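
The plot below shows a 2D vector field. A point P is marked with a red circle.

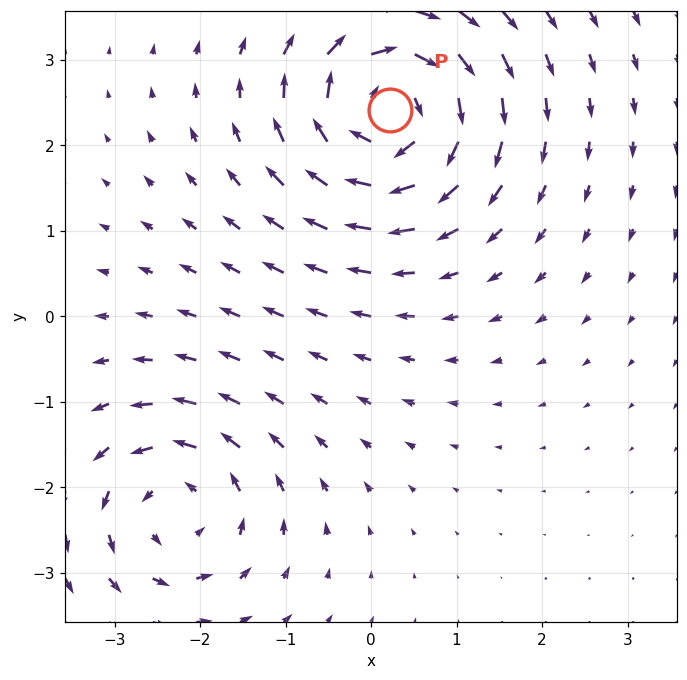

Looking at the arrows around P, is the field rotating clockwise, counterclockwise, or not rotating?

Near P at (0.2, 2.4) the arrows circulate clockwise. The curl (z-component) there is about -6; negative curl means clockwise rotation.

clockwise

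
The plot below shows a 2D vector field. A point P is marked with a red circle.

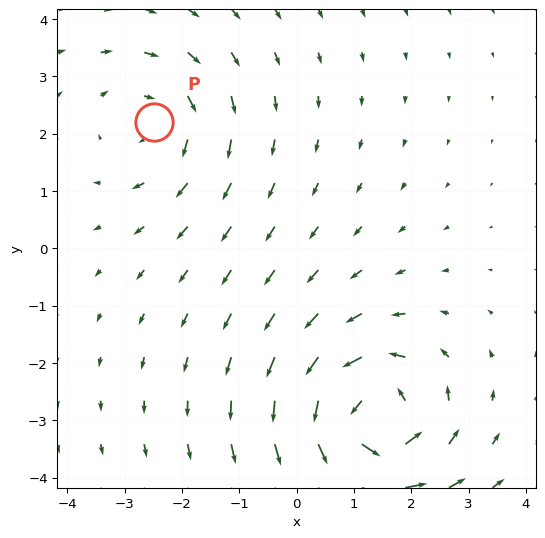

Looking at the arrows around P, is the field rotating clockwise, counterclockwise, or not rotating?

clockwise

Near P at (-2.5, 2.2) the arrows circulate clockwise. The curl (z-component) there is about -3; negative curl means clockwise rotation.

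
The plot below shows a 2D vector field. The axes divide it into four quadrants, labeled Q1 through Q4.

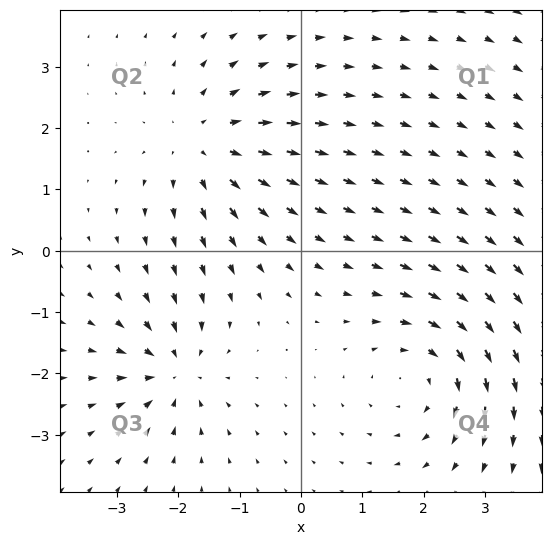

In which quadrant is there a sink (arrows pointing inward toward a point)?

The sink sits at approximately (-2.1, -2.0), which lies in quadrant Q3. The divergence there is about -5, negative as expected for a sink.

Q3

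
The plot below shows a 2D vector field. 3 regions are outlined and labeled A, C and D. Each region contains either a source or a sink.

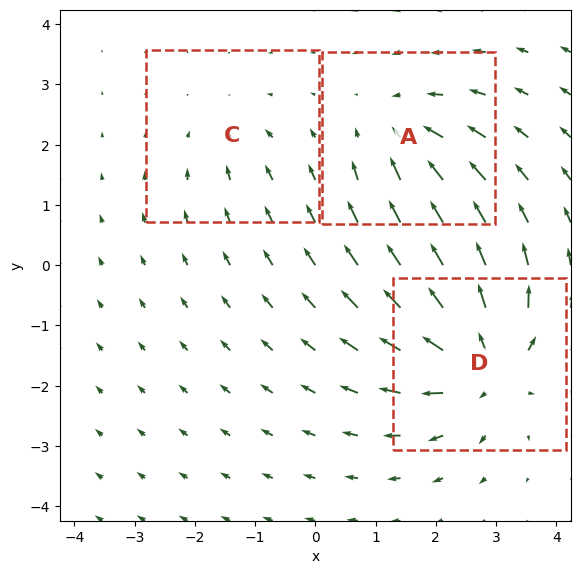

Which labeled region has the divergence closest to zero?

Divergence at each region's feature centre — A: about -4, C: about -2, D: about +6. Region C is closest to zero.

C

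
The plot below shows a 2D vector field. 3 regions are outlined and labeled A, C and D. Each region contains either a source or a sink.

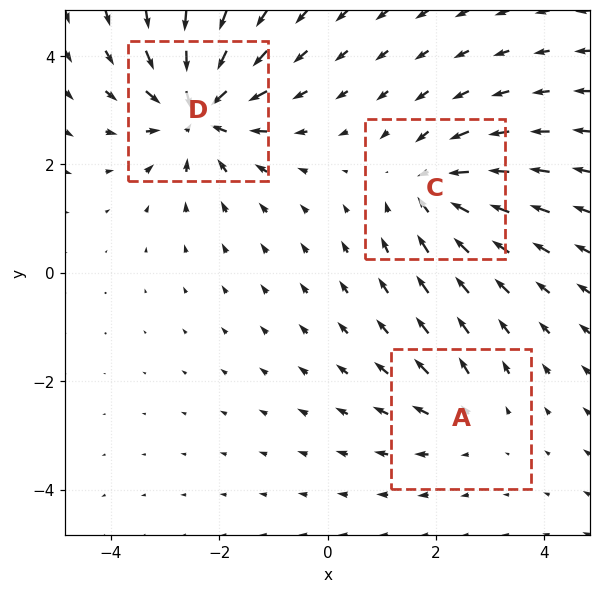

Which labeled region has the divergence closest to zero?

A

Divergence at each region's feature centre — A: about +2, C: about -4, D: about -6. Region A is closest to zero.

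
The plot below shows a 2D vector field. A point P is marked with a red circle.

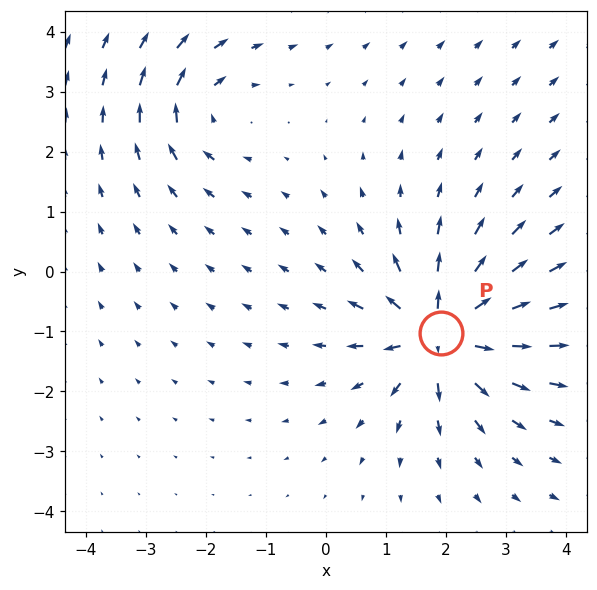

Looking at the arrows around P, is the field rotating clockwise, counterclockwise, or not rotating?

not rotating

Near P at (1.9, -1.0) the arrows show no circulation. The curl there is ≈0.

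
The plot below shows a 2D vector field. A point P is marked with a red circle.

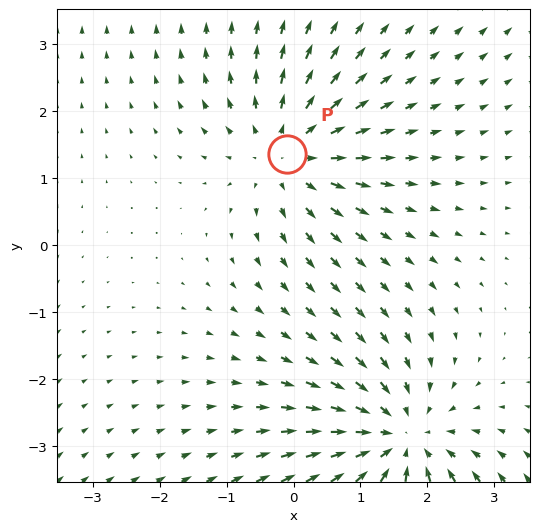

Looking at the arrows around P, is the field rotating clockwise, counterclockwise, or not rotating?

not rotating

Near P at (-0.1, 1.4) the arrows show no circulation. The curl there is ≈0.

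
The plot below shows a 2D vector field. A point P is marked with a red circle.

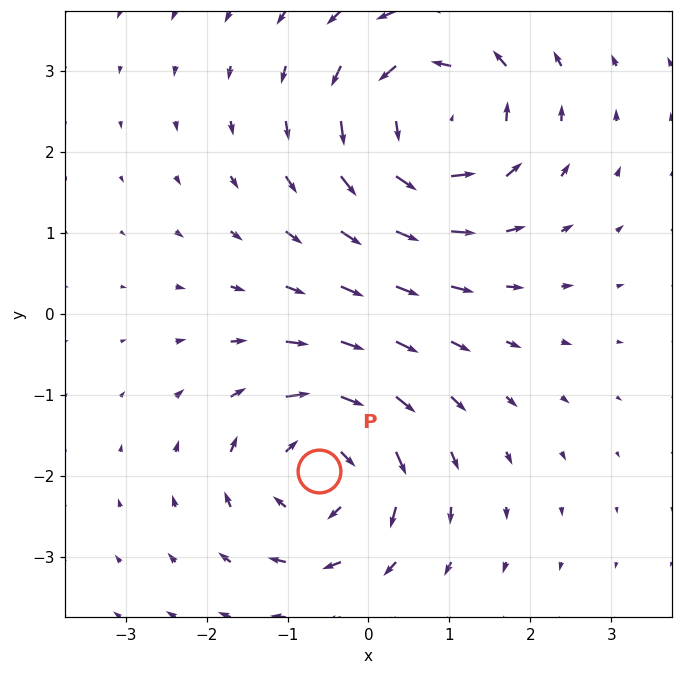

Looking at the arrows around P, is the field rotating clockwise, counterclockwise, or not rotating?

Near P at (-0.6, -1.9) the arrows circulate clockwise. The curl (z-component) there is about -4; negative curl means clockwise rotation.

clockwise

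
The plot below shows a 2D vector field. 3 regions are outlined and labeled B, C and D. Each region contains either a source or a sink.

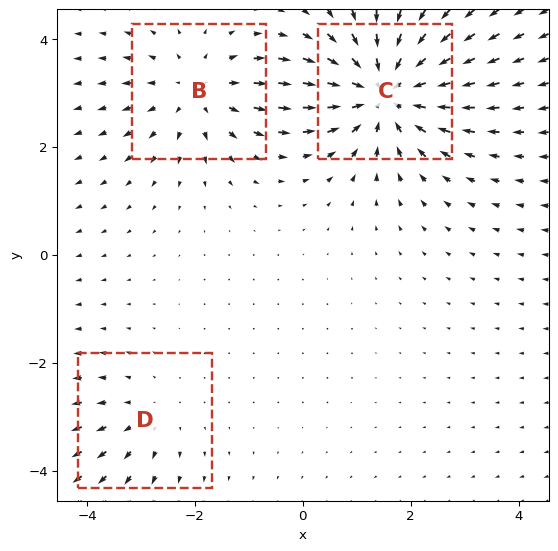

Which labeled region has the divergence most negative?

C

Divergence at each region's feature centre — B: about +3, C: about -5, D: about +2. Region C is most negative.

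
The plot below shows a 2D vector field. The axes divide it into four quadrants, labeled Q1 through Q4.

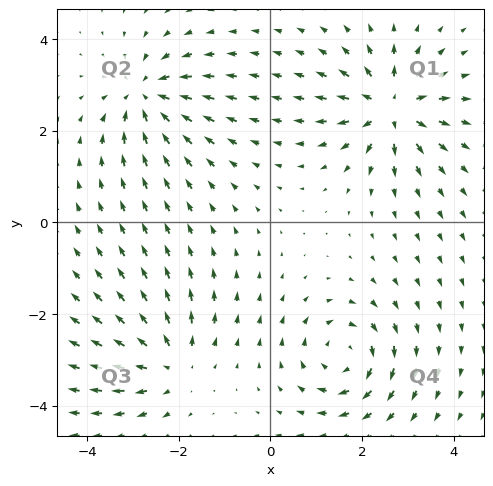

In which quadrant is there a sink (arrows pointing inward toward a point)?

The sink sits at approximately (-2.7, 2.8), which lies in quadrant Q2. The divergence there is about -5, negative as expected for a sink.

Q2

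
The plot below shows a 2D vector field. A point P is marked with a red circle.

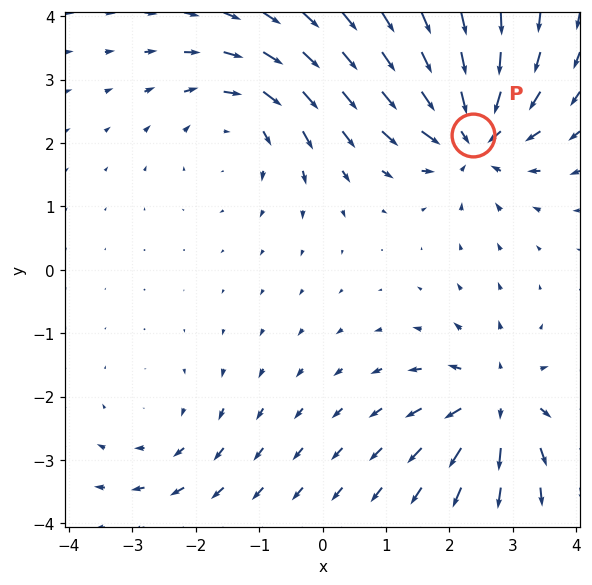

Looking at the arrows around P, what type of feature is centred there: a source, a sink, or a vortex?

sink

At P (2.4, 2.1) the arrows converge inward. Divergence about -7, curl ≈0 — negative divergence with near-zero curl is a sink.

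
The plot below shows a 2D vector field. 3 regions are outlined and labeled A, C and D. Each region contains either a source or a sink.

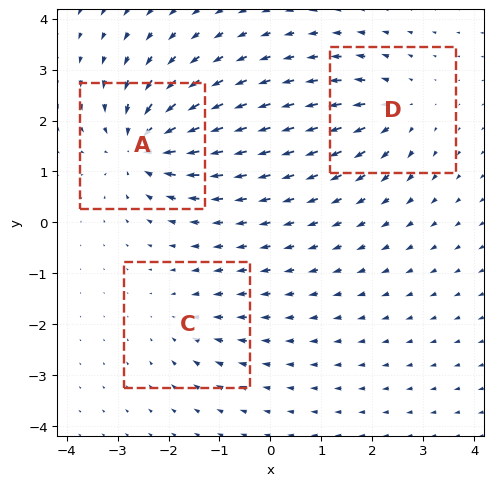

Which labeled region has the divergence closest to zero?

Divergence at each region's feature centre — A: about -6, C: about -2, D: about +4. Region C is closest to zero.

C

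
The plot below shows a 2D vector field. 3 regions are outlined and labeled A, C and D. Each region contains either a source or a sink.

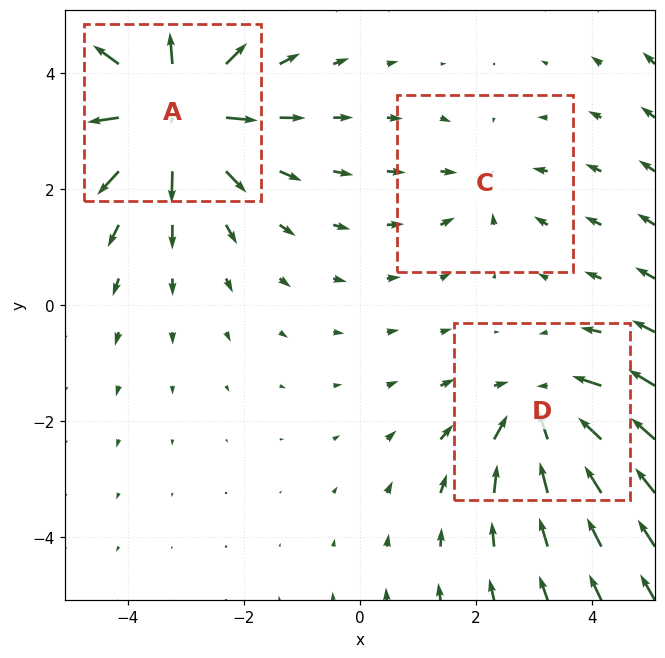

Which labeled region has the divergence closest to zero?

Divergence at each region's feature centre — A: about +5, C: about -2, D: about -3. Region C is closest to zero.

C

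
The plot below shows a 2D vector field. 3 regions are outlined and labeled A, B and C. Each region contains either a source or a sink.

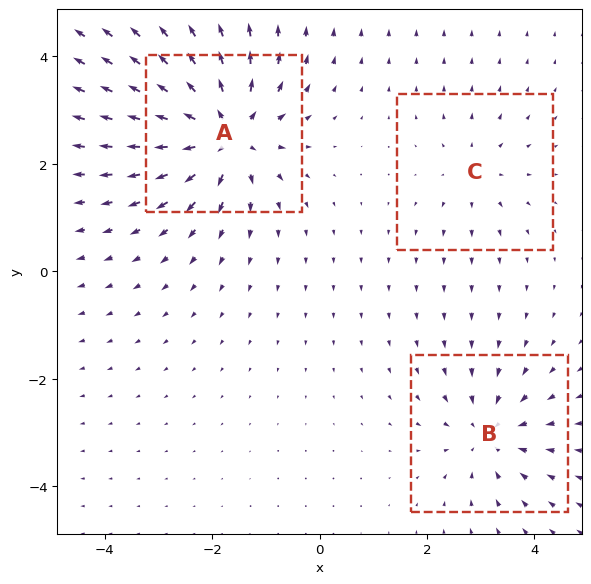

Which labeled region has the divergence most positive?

Divergence at each region's feature centre — A: about +6, B: about -3, C: about +2. Region A is most positive.

A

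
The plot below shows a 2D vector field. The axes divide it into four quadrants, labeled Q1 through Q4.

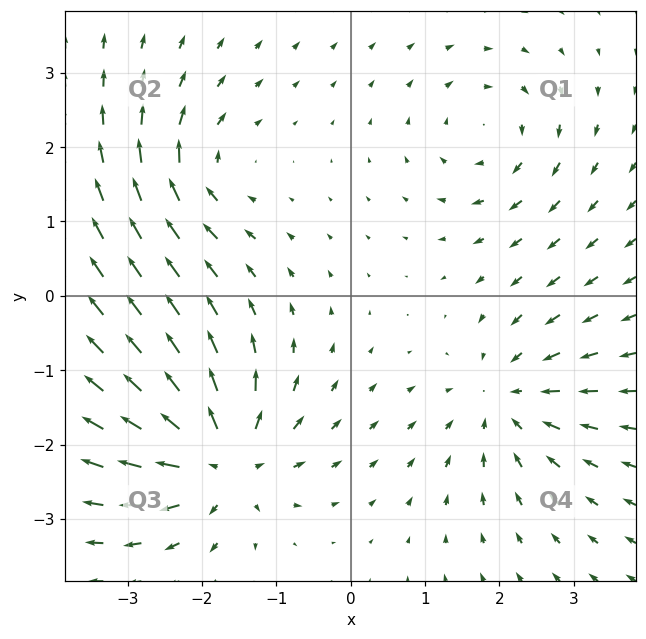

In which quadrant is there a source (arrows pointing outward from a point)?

Q3

The source sits at approximately (-1.7, -2.2), which lies in quadrant Q3. The divergence there is about +6, positive as expected for a source.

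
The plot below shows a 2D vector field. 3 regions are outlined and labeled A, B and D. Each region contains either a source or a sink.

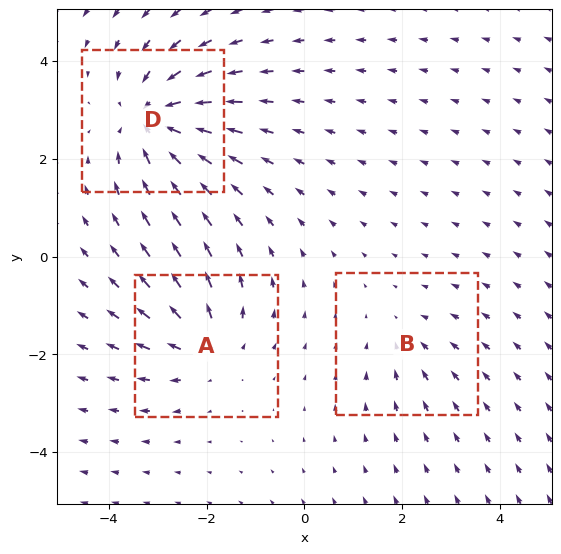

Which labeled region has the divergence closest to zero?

Divergence at each region's feature centre — A: about +3, B: about -2, D: about -5. Region B is closest to zero.

B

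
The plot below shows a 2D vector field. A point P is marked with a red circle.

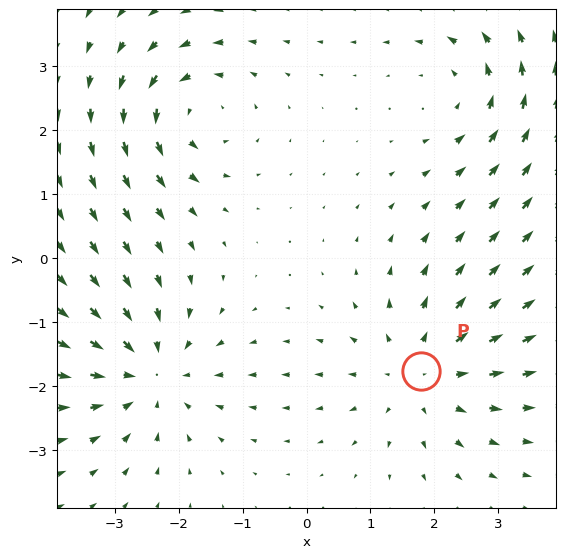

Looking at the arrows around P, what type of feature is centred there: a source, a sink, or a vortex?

At P (1.8, -1.8) the arrows spread outward. Divergence about +4, curl ≈0 — positive divergence with near-zero curl is a source.

source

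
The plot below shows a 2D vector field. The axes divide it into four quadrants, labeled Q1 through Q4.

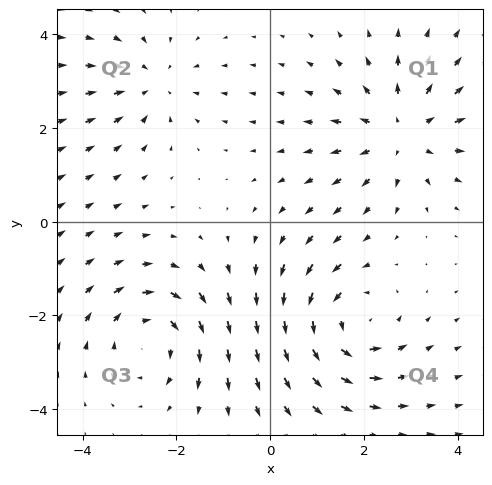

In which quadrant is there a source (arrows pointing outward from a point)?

Q1

The source sits at approximately (2.8, 1.9), which lies in quadrant Q1. The divergence there is about +4, positive as expected for a source.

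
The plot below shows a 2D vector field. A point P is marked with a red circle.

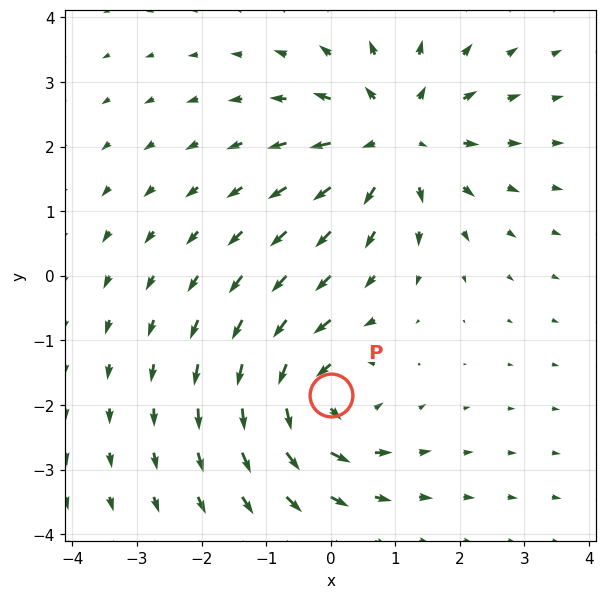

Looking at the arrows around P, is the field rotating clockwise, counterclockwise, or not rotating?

counterclockwise

Near P at (0.0, -1.8) the arrows circulate counterclockwise. The curl (z-component) there is about +6; positive curl means counterclockwise rotation.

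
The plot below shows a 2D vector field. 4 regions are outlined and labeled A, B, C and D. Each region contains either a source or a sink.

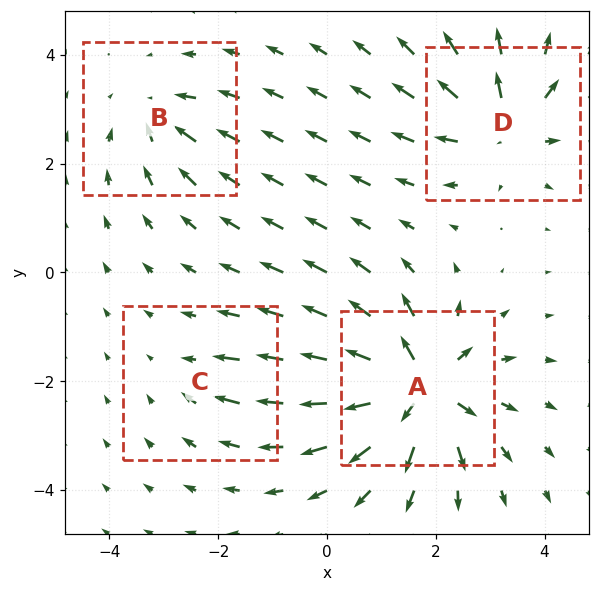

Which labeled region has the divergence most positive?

A

Divergence at each region's feature centre — A: about +10, B: about -4, C: about -3, D: about +6. Region A is most positive.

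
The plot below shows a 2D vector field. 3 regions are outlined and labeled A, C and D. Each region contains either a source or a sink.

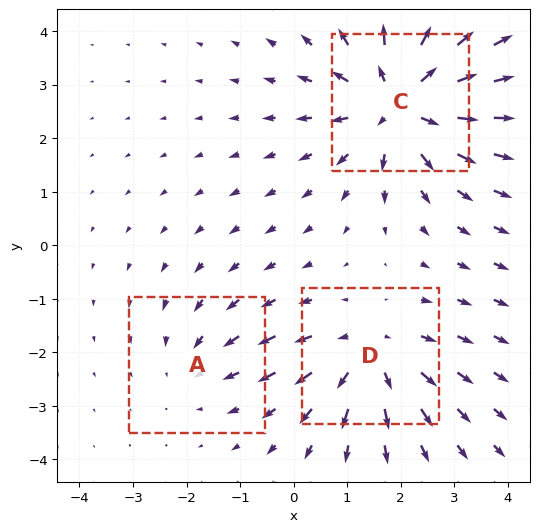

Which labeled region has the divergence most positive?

Divergence at each region's feature centre — A: about -2, C: about +5, D: about +3. Region C is most positive.

C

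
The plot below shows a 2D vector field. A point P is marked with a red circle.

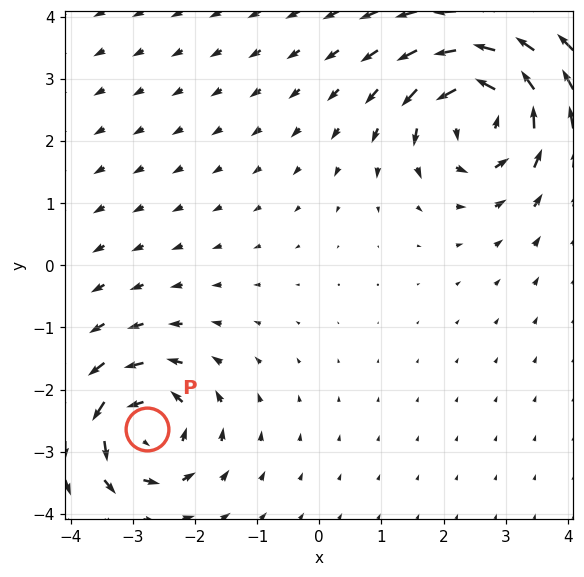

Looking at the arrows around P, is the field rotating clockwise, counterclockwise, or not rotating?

counterclockwise

Near P at (-2.8, -2.6) the arrows circulate counterclockwise. The curl (z-component) there is about +5; positive curl means counterclockwise rotation.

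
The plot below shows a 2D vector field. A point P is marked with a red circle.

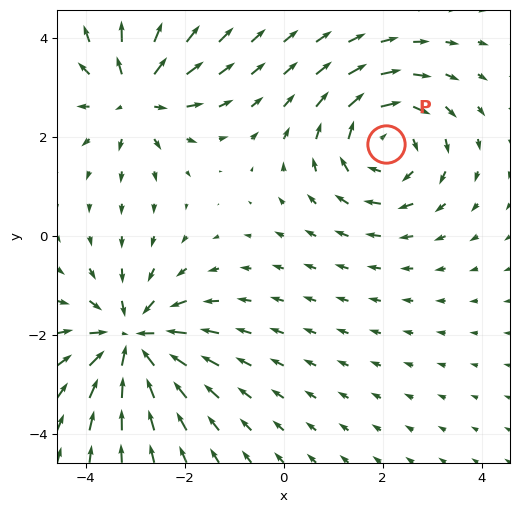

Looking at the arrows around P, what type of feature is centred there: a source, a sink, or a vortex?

At P (2.1, 1.9) the arrows circulate clockwise. Divergence ≈0, curl about -5 — near-zero divergence with nonzero curl is a vortex.

vortex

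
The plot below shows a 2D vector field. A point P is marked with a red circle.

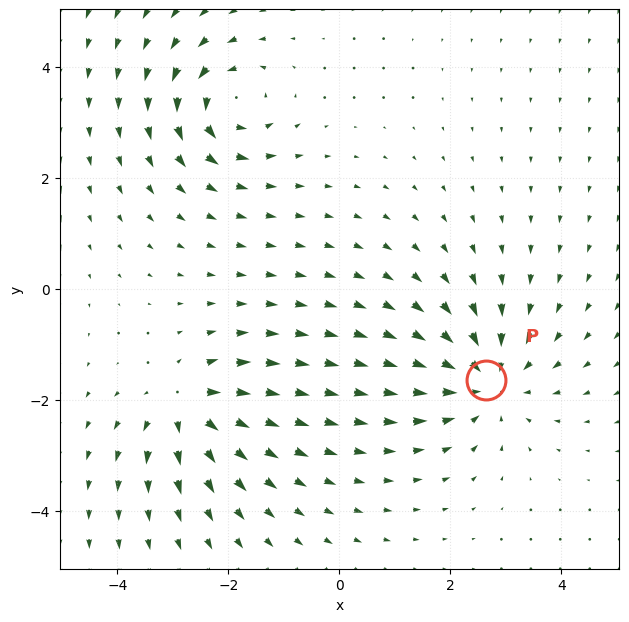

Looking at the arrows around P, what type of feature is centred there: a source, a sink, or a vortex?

At P (2.6, -1.6) the arrows converge inward. Divergence about -4, curl ≈0 — negative divergence with near-zero curl is a sink.

sink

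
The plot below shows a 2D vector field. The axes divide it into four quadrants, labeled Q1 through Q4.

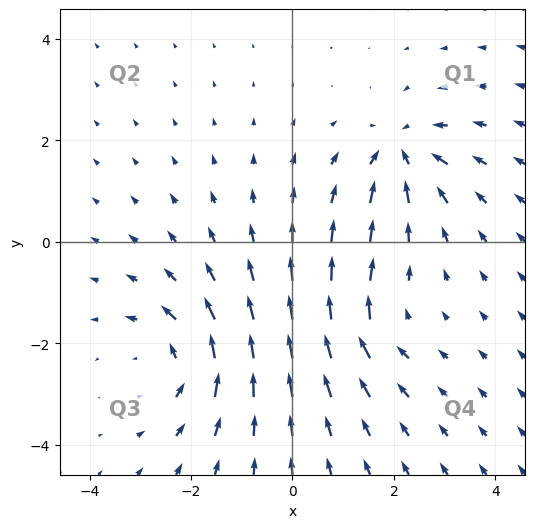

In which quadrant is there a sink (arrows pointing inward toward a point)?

The sink sits at approximately (2.1, 1.8), which lies in quadrant Q1. The divergence there is about -5, negative as expected for a sink.

Q1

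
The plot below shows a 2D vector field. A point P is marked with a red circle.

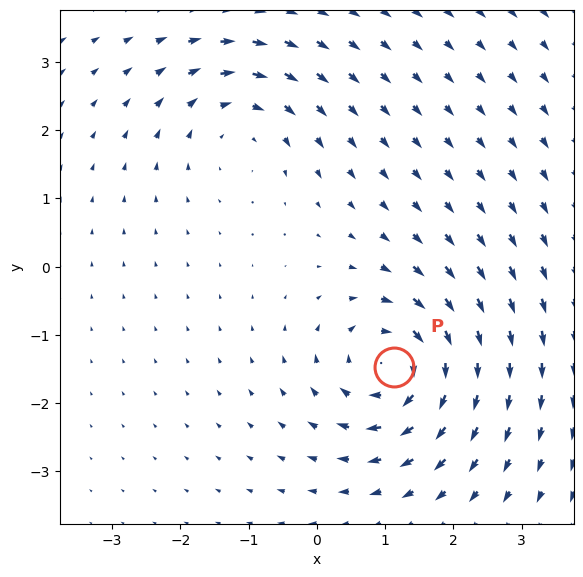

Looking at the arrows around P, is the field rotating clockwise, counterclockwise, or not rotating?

clockwise

Near P at (1.1, -1.5) the arrows circulate clockwise. The curl (z-component) there is about -7; negative curl means clockwise rotation.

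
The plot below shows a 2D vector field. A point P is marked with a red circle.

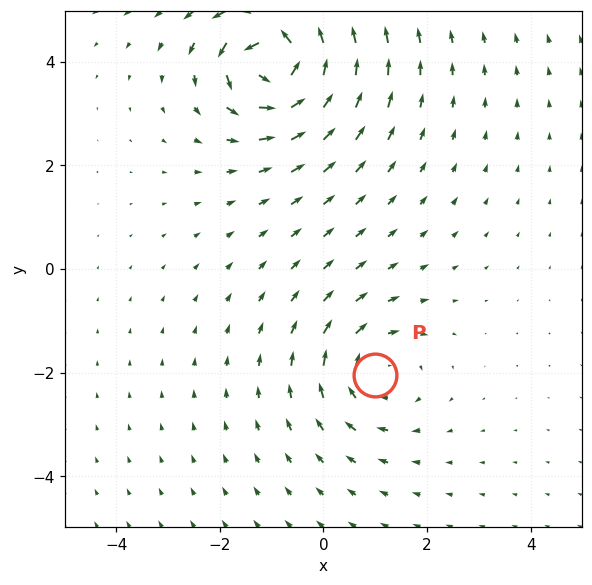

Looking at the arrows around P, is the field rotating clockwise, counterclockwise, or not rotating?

Near P at (1.0, -2.0) the arrows circulate clockwise. The curl (z-component) there is about -3; negative curl means clockwise rotation.

clockwise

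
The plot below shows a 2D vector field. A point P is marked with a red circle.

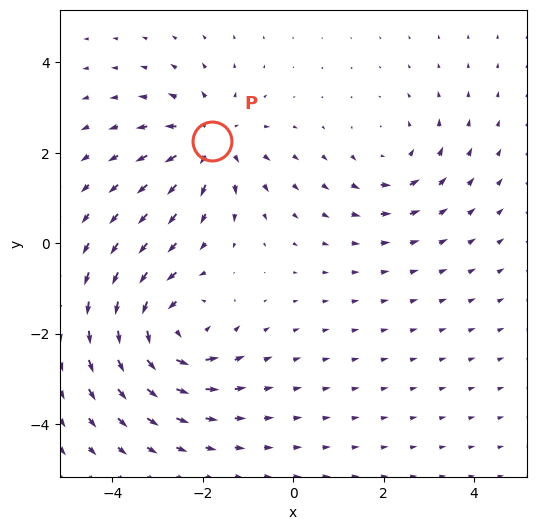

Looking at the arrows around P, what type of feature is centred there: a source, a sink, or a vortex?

At P (-1.8, 2.3) the arrows spread outward. Divergence about +4, curl ≈0 — positive divergence with near-zero curl is a source.

source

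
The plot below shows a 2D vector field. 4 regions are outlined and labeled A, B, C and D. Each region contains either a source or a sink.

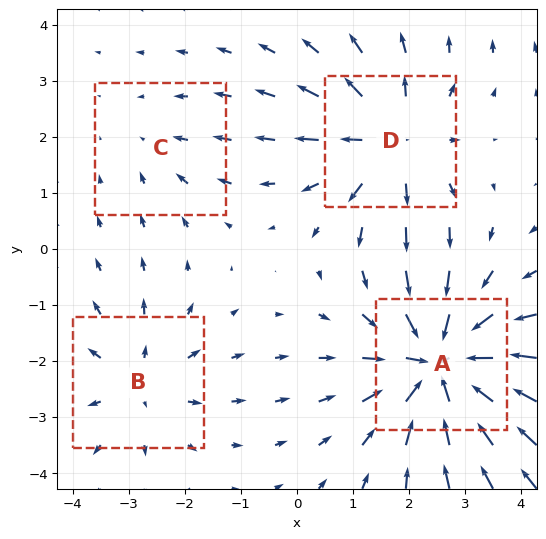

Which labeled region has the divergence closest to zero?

Divergence at each region's feature centre — A: about -7, B: about +3, C: about -2, D: about +5. Region C is closest to zero.

C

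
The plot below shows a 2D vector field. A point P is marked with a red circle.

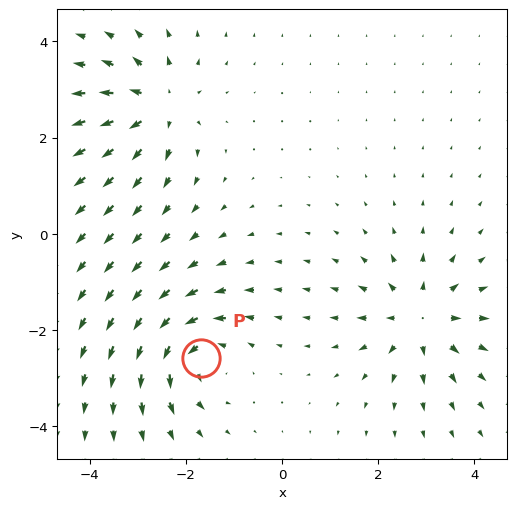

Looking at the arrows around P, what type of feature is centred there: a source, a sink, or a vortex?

vortex

At P (-1.7, -2.6) the arrows circulate counterclockwise. Divergence ≈0, curl about +6 — near-zero divergence with nonzero curl is a vortex.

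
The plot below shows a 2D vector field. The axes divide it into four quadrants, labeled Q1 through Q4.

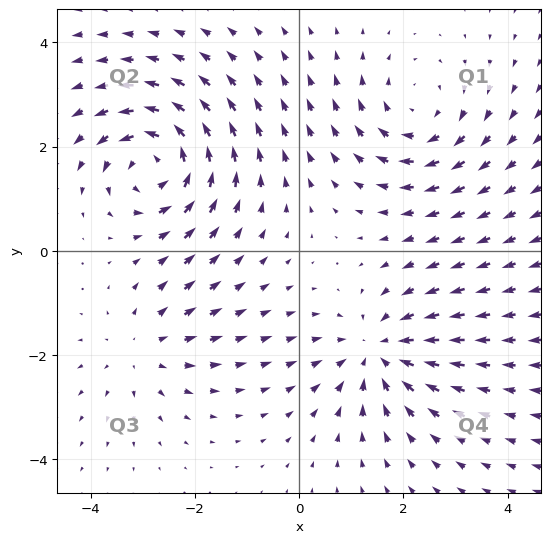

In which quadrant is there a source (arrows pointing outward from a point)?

Q3

The source sits at approximately (-3.0, -1.9), which lies in quadrant Q3. The divergence there is about +2, positive as expected for a source.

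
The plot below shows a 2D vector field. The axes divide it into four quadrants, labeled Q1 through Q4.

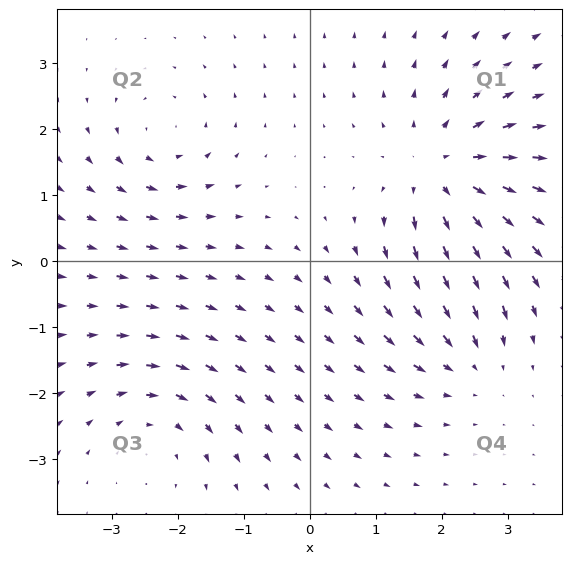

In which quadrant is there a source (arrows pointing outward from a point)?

The source sits at approximately (2.0, 1.3), which lies in quadrant Q1. The divergence there is about +4, positive as expected for a source.

Q1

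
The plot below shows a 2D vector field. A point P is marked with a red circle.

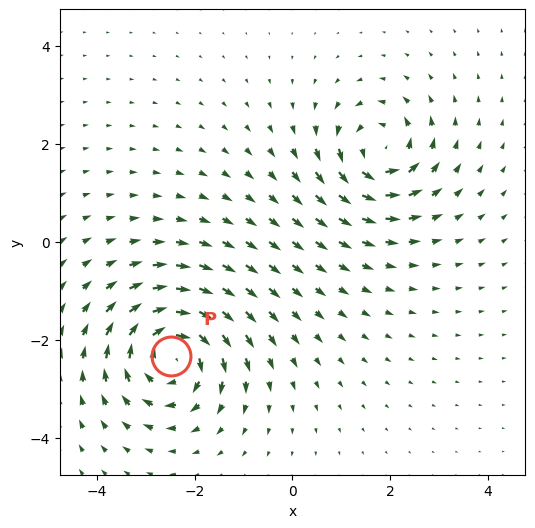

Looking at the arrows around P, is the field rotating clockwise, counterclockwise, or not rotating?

clockwise

Near P at (-2.5, -2.3) the arrows circulate clockwise. The curl (z-component) there is about -6; negative curl means clockwise rotation.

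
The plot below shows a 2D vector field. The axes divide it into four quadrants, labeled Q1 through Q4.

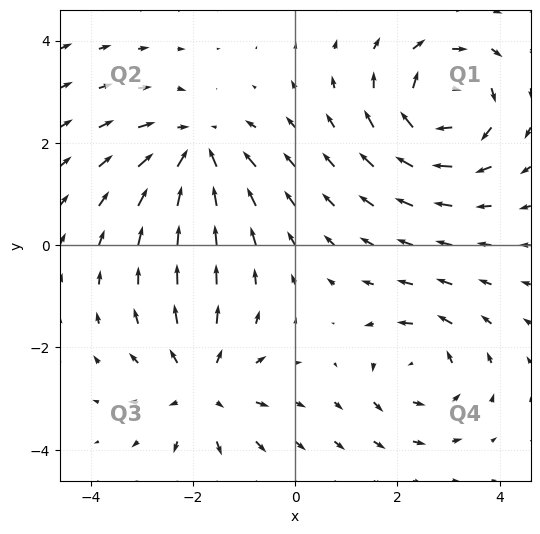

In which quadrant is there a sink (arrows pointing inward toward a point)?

Q2

The sink sits at approximately (-1.9, 1.9), which lies in quadrant Q2. The divergence there is about -5, negative as expected for a sink.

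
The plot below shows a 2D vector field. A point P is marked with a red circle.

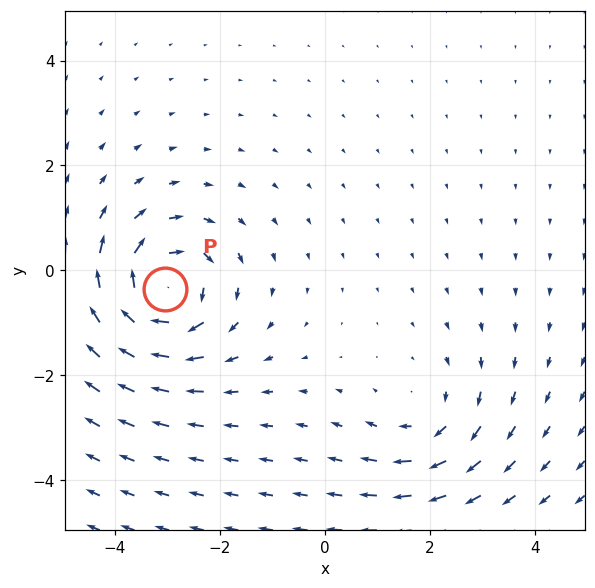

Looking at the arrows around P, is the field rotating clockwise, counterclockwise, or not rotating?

Near P at (-3.0, -0.4) the arrows circulate clockwise. The curl (z-component) there is about -6; negative curl means clockwise rotation.

clockwise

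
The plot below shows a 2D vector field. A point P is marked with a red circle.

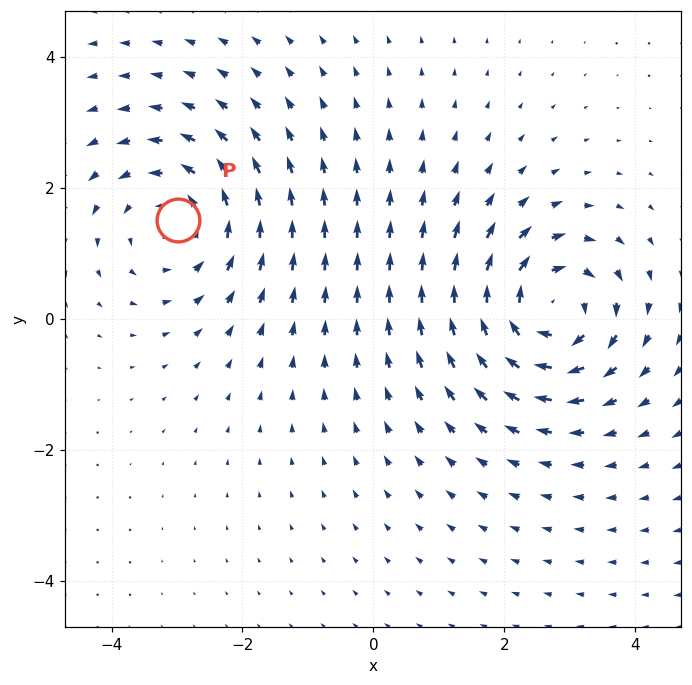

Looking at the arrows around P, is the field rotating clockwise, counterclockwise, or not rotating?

Near P at (-3.0, 1.5) the arrows circulate counterclockwise. The curl (z-component) there is about +3; positive curl means counterclockwise rotation.

counterclockwise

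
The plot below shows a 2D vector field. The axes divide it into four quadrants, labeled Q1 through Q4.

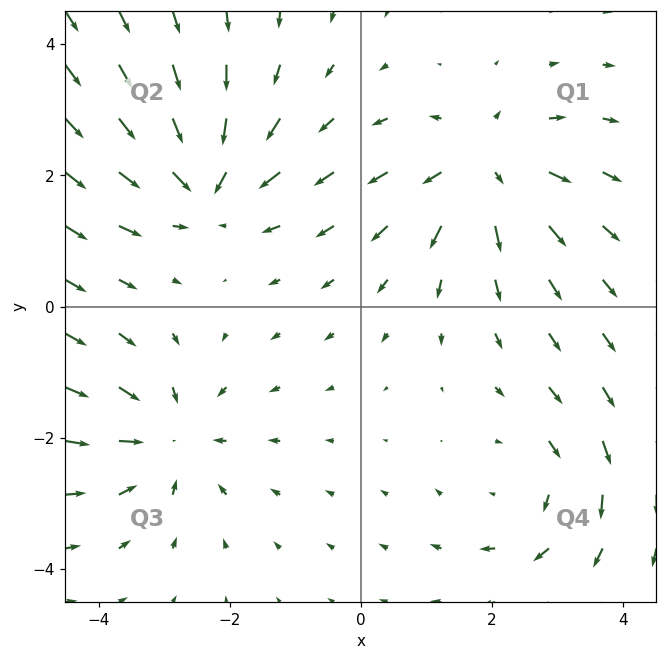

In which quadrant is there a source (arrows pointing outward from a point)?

The source sits at approximately (1.9, 2.1), which lies in quadrant Q1. The divergence there is about +5, positive as expected for a source.

Q1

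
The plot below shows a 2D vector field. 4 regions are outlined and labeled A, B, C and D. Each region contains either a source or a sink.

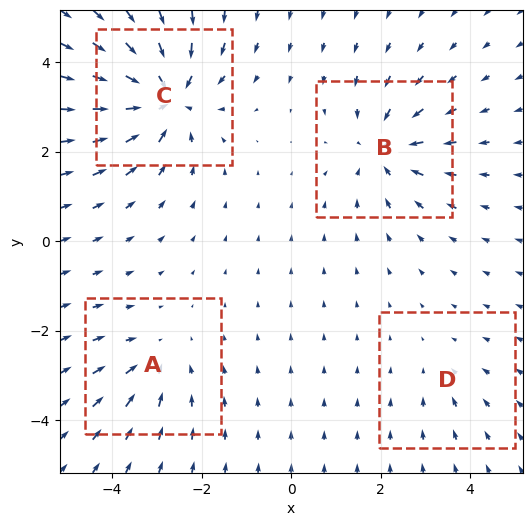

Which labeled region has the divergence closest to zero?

Divergence at each region's feature centre — A: about -3, B: about -5, C: about -7, D: about -2. Region D is closest to zero.

D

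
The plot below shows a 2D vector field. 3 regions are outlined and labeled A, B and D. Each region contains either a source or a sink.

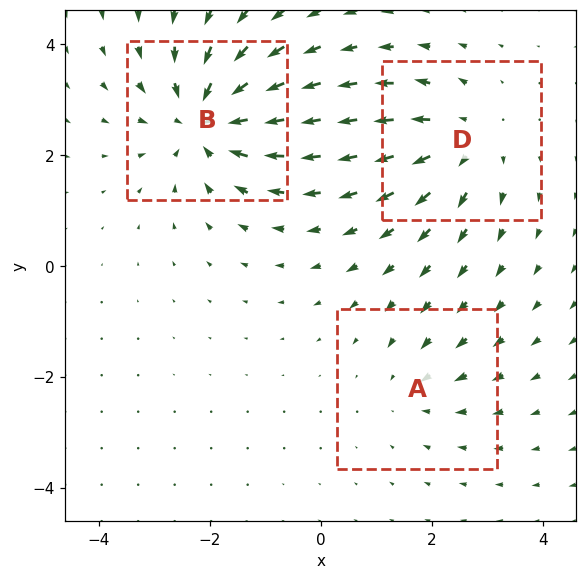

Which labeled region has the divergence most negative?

Divergence at each region's feature centre — A: about -2, B: about -5, D: about +3. Region B is most negative.

B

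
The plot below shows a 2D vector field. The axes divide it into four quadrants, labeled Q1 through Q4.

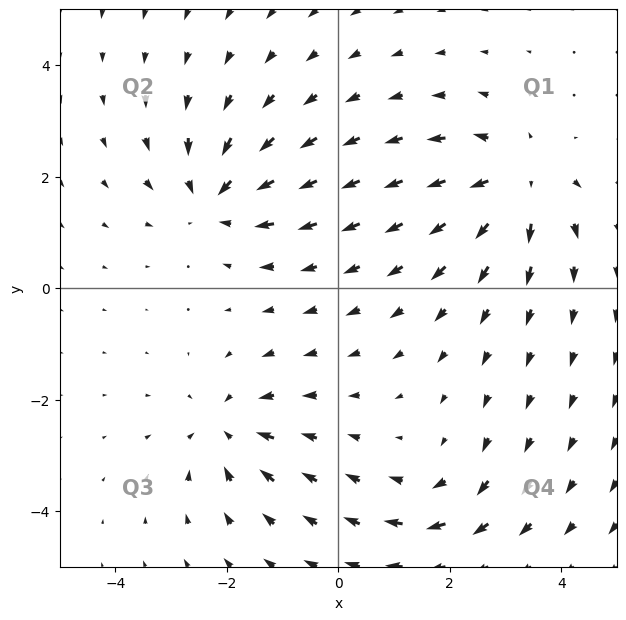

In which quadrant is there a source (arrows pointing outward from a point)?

Q1

The source sits at approximately (3.2, 1.9), which lies in quadrant Q1. The divergence there is about +5, positive as expected for a source.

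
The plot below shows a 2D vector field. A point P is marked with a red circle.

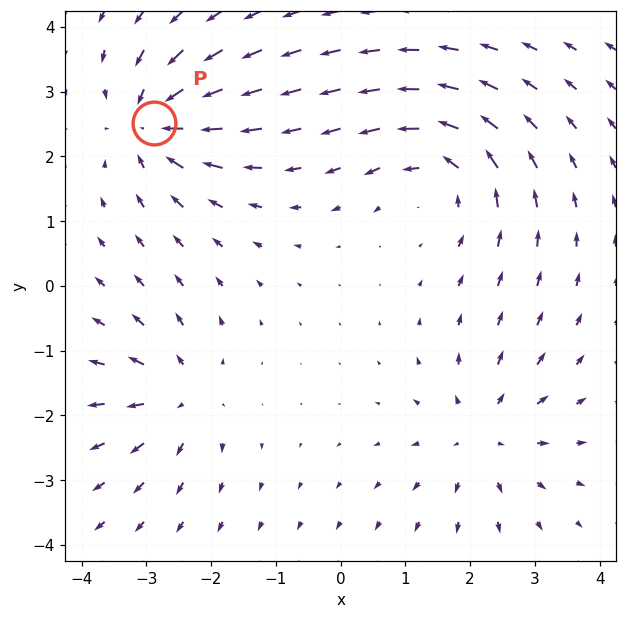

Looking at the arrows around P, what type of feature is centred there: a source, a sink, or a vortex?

At P (-2.9, 2.5) the arrows converge inward. Divergence about -5, curl ≈0 — negative divergence with near-zero curl is a sink.

sink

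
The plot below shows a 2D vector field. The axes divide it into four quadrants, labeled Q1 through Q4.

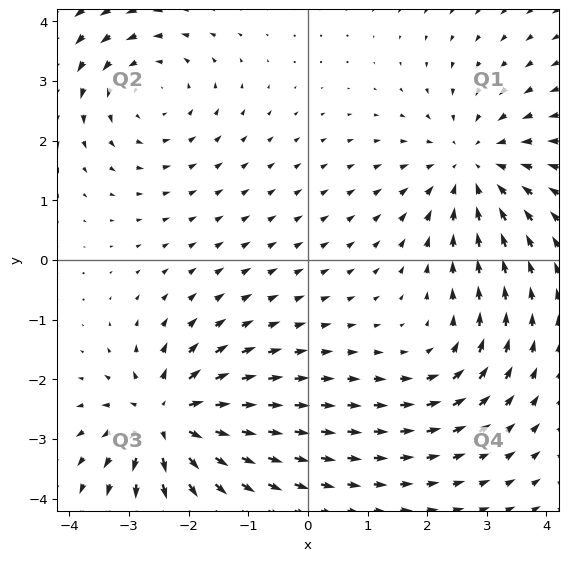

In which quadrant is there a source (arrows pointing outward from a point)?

The source sits at approximately (-2.4, -2.7), which lies in quadrant Q3. The divergence there is about +6, positive as expected for a source.

Q3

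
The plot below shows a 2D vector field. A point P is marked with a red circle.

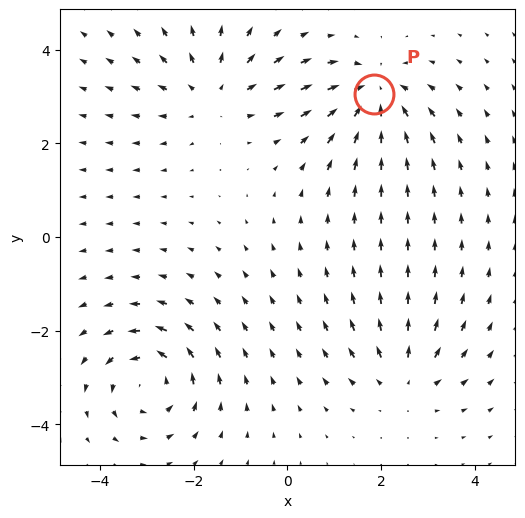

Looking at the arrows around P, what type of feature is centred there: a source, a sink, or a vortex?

sink

At P (1.8, 3.1) the arrows converge inward. Divergence about -5, curl ≈0 — negative divergence with near-zero curl is a sink.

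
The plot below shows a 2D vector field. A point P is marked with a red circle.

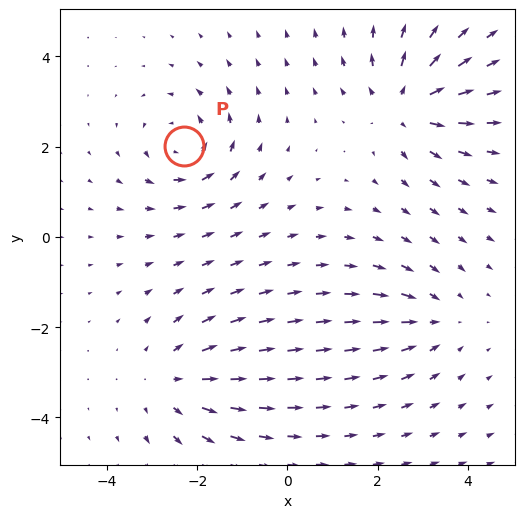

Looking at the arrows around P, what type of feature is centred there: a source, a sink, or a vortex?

vortex

At P (-2.3, 2.0) the arrows circulate counterclockwise. Divergence ≈0, curl about +4 — near-zero divergence with nonzero curl is a vortex.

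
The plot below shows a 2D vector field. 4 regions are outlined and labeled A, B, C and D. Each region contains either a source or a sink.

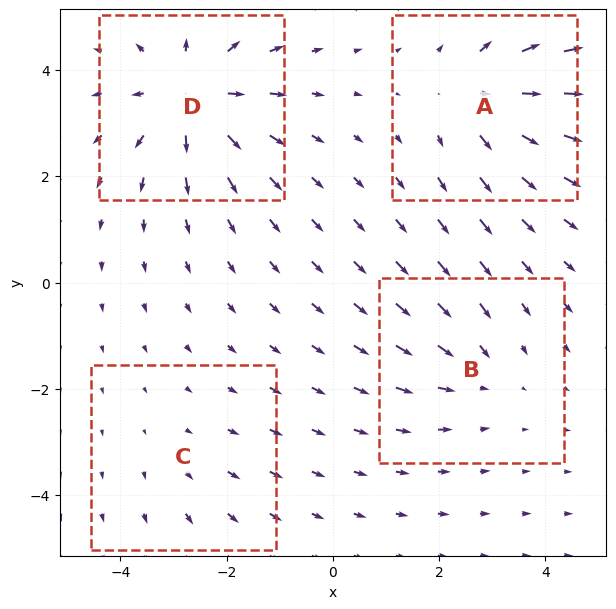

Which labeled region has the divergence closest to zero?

Divergence at each region's feature centre — A: about +5, B: about -3, C: about +2, D: about +6. Region C is closest to zero.

C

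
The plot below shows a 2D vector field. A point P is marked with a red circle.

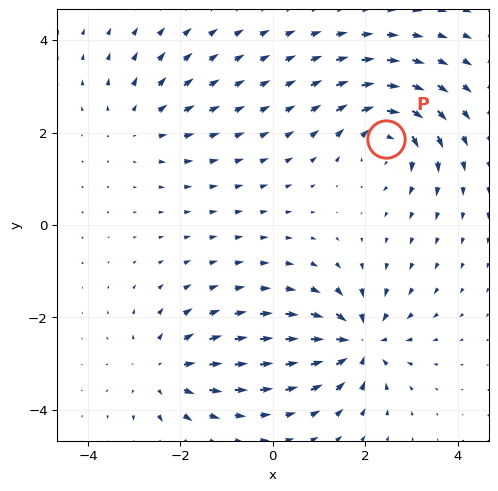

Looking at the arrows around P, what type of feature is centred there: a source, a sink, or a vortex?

At P (2.4, 1.9) the arrows circulate clockwise. Divergence ≈0, curl about -6 — near-zero divergence with nonzero curl is a vortex.

vortex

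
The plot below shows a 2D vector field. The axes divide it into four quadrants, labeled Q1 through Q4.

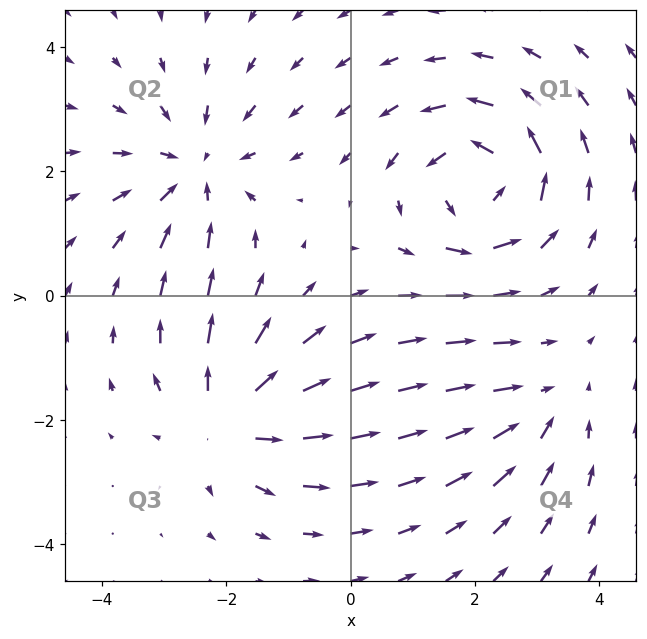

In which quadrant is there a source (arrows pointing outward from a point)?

Q3

The source sits at approximately (-2.0, -2.0), which lies in quadrant Q3. The divergence there is about +4, positive as expected for a source.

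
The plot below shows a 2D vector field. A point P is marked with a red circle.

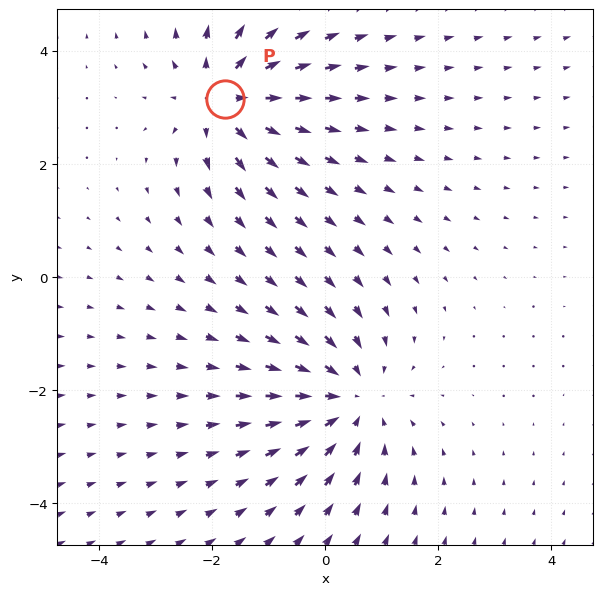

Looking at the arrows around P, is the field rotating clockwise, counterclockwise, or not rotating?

Near P at (-1.8, 3.1) the arrows show no circulation. The curl there is ≈0.

not rotating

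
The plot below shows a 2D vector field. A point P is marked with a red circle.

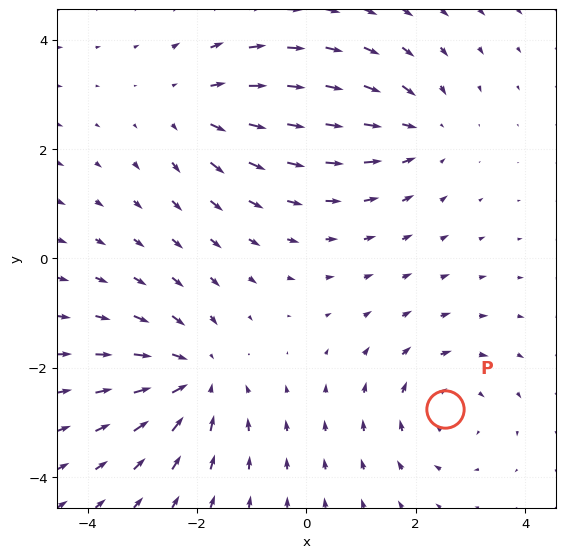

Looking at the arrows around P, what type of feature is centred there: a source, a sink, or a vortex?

At P (2.5, -2.7) the arrows circulate clockwise. Divergence ≈0, curl about -3 — near-zero divergence with nonzero curl is a vortex.

vortex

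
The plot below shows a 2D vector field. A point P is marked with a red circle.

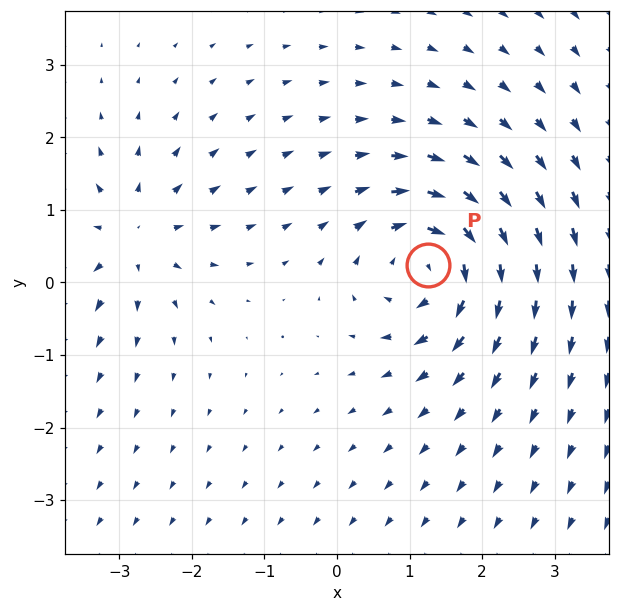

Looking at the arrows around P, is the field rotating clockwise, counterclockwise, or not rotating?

Near P at (1.3, 0.2) the arrows circulate clockwise. The curl (z-component) there is about -5; negative curl means clockwise rotation.

clockwise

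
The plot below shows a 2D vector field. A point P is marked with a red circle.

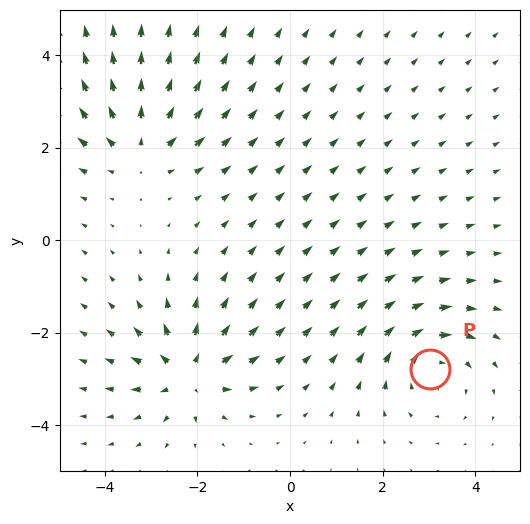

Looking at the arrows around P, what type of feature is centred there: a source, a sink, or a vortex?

vortex

At P (3.0, -2.8) the arrows circulate clockwise. Divergence ≈0, curl about -4 — near-zero divergence with nonzero curl is a vortex.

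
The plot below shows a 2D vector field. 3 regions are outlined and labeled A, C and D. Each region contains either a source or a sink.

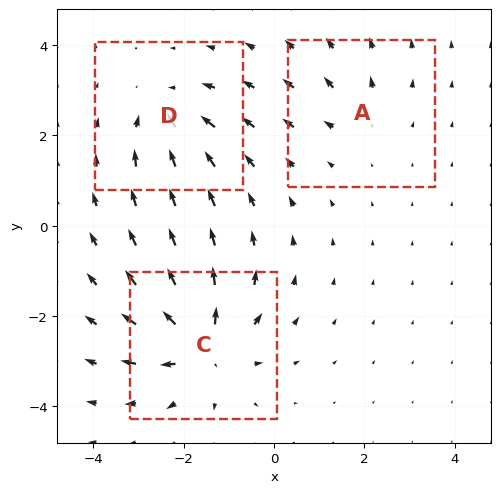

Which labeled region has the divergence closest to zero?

Divergence at each region's feature centre — A: about +2, C: about +5, D: about -3. Region A is closest to zero.

A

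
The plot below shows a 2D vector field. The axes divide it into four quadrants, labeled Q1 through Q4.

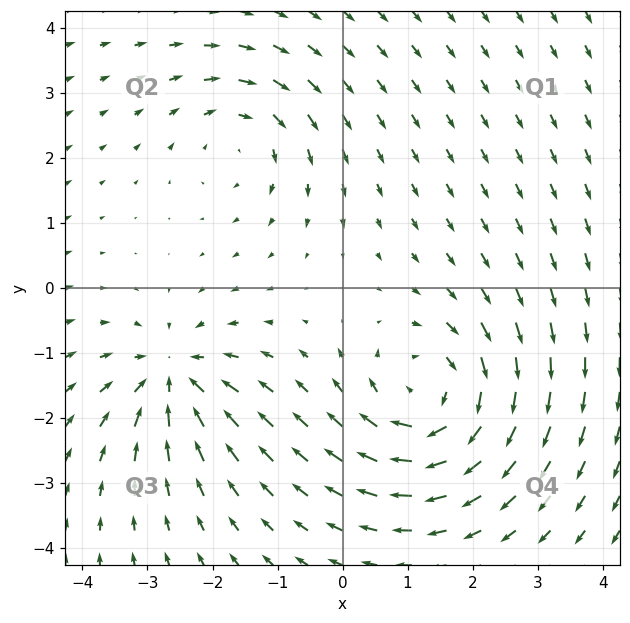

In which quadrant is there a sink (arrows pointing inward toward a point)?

The sink sits at approximately (-2.6, -1.4), which lies in quadrant Q3. The divergence there is about -4, negative as expected for a sink.

Q3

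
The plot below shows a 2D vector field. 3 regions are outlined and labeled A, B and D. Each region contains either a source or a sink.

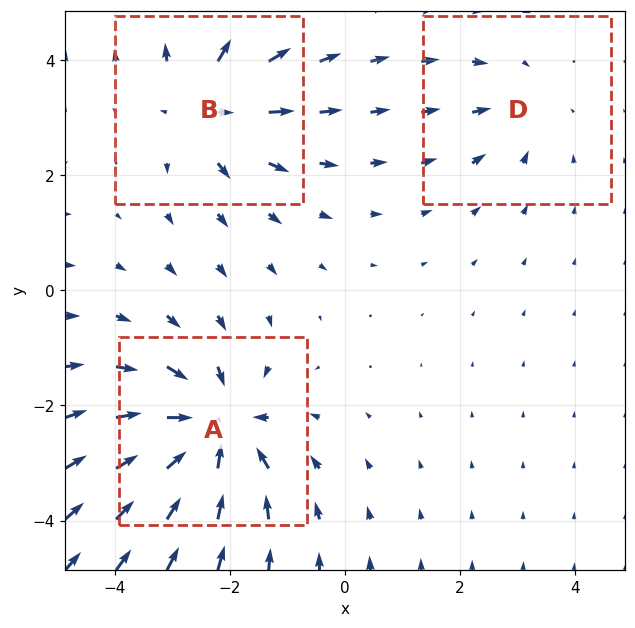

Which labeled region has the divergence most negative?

A

Divergence at each region's feature centre — A: about -6, B: about +4, D: about -2. Region A is most negative.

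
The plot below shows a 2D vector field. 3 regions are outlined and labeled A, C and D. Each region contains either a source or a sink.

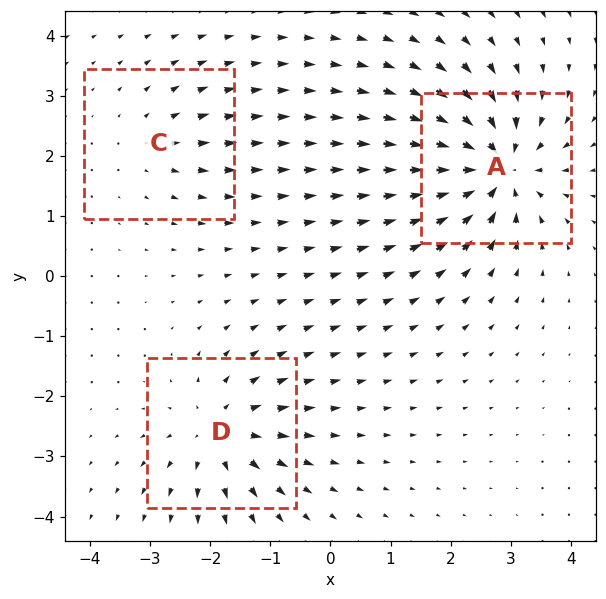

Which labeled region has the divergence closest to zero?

C

Divergence at each region's feature centre — A: about -6, C: about +2, D: about +4. Region C is closest to zero.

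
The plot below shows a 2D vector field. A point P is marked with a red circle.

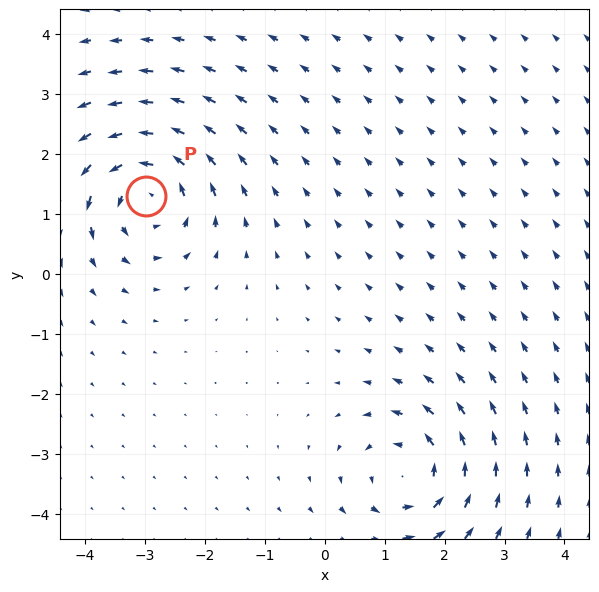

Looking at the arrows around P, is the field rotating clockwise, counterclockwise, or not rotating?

Near P at (-3.0, 1.3) the arrows circulate counterclockwise. The curl (z-component) there is about +5; positive curl means counterclockwise rotation.

counterclockwise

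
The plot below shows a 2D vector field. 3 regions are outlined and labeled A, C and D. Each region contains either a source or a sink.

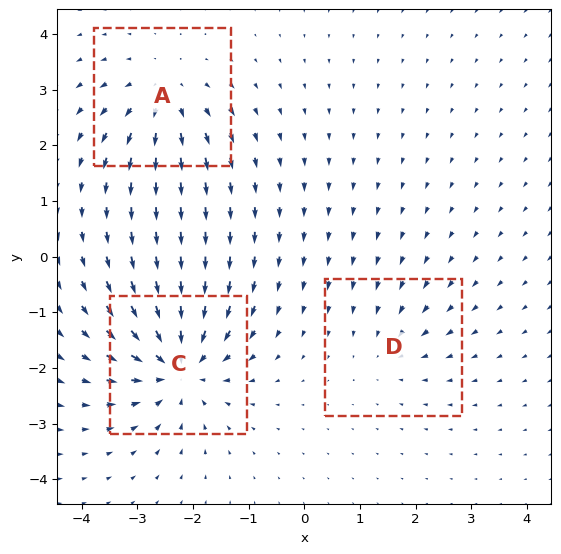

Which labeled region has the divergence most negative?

C

Divergence at each region's feature centre — A: about +4, C: about -6, D: about -2. Region C is most negative.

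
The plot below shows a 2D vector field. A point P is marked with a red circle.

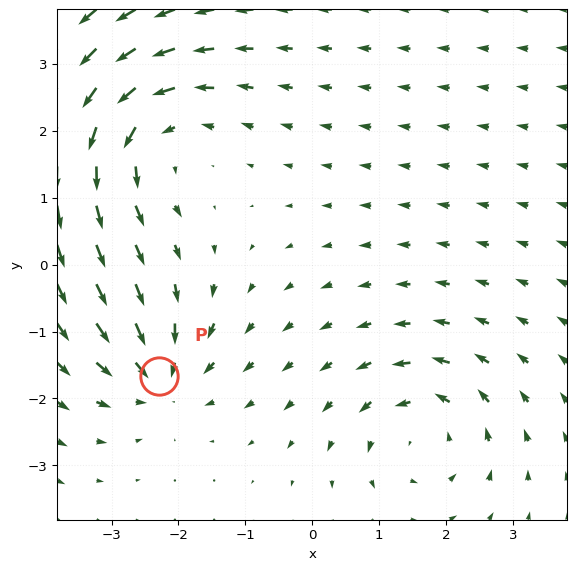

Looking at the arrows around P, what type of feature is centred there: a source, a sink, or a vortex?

sink

At P (-2.3, -1.7) the arrows converge inward. Divergence about -4, curl ≈0 — negative divergence with near-zero curl is a sink.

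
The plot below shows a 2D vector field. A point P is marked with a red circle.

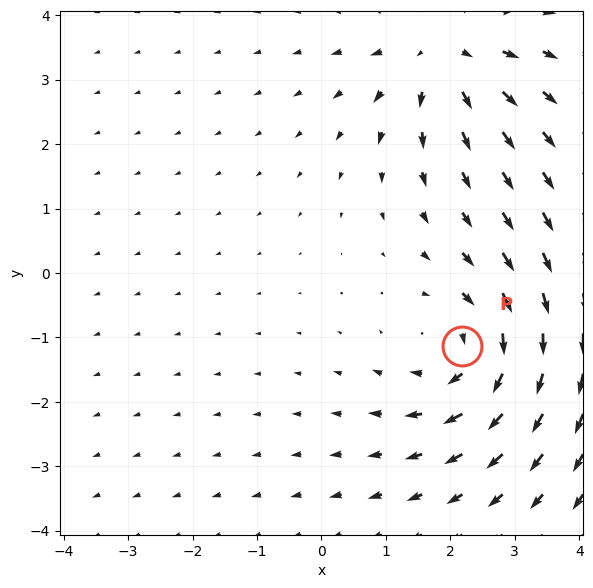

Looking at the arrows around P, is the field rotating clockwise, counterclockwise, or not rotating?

clockwise

Near P at (2.2, -1.1) the arrows circulate clockwise. The curl (z-component) there is about -5; negative curl means clockwise rotation.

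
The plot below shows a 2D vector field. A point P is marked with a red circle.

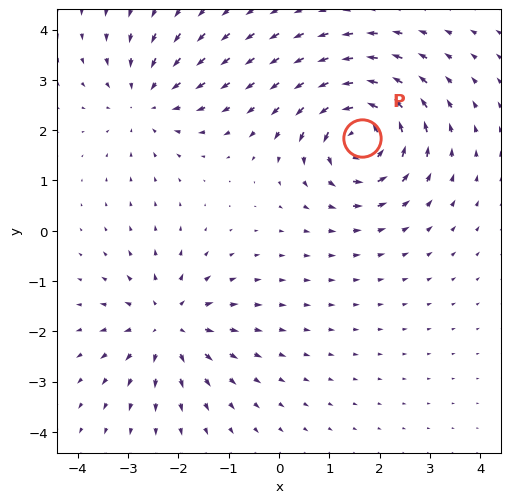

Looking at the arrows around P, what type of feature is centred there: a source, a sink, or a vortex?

vortex

At P (1.6, 1.9) the arrows circulate counterclockwise. Divergence ≈0, curl about +7 — near-zero divergence with nonzero curl is a vortex.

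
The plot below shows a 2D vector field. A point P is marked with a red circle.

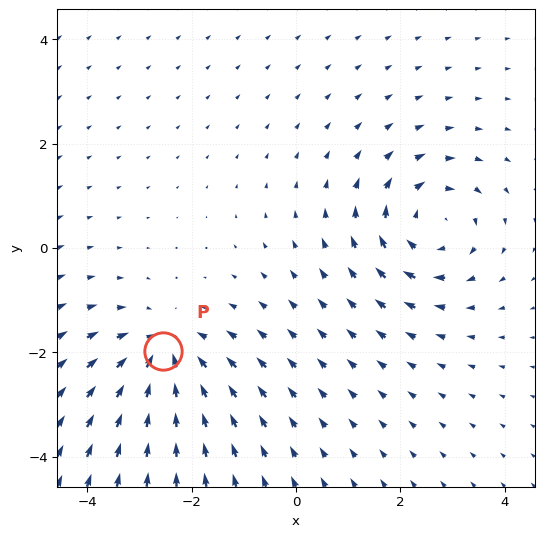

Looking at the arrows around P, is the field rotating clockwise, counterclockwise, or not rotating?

not rotating

Near P at (-2.5, -2.0) the arrows show no circulation. The curl there is ≈0.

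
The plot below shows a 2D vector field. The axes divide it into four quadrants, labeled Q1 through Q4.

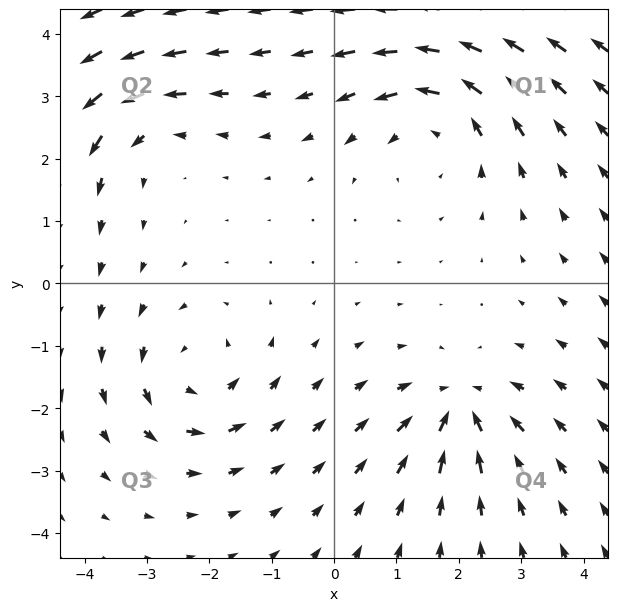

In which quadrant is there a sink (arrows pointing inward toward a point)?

The sink sits at approximately (2.0, -2.0), which lies in quadrant Q4. The divergence there is about -5, negative as expected for a sink.

Q4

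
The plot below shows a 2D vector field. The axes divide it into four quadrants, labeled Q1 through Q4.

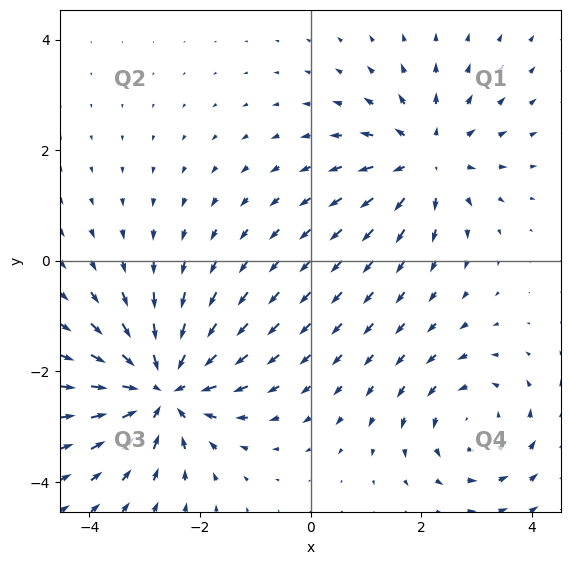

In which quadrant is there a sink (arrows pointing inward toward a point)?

Q3

The sink sits at approximately (-2.7, -2.3), which lies in quadrant Q3. The divergence there is about -5, negative as expected for a sink.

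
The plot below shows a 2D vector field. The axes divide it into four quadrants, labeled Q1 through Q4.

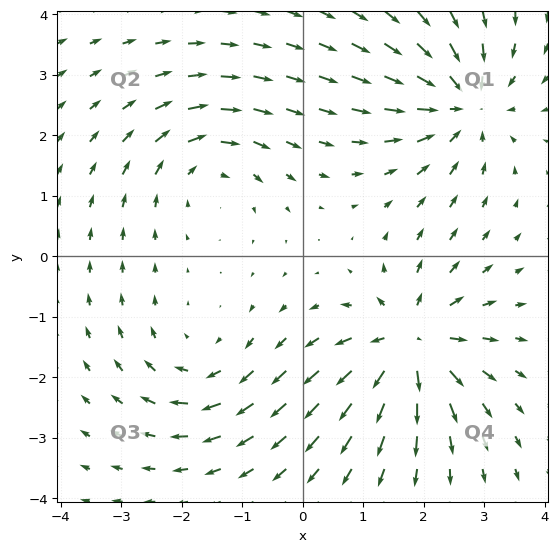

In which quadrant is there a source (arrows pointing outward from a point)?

Q4

The source sits at approximately (1.8, -1.4), which lies in quadrant Q4. The divergence there is about +7, positive as expected for a source.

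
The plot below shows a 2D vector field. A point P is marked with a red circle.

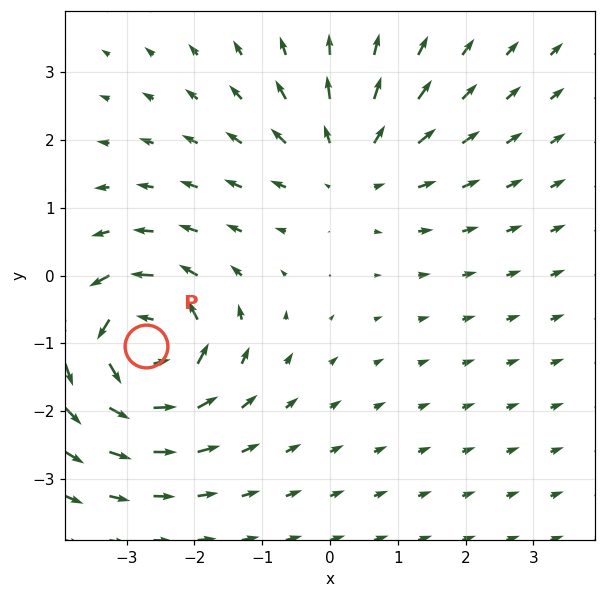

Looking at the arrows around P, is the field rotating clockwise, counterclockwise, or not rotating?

Near P at (-2.7, -1.0) the arrows circulate counterclockwise. The curl (z-component) there is about +7; positive curl means counterclockwise rotation.

counterclockwise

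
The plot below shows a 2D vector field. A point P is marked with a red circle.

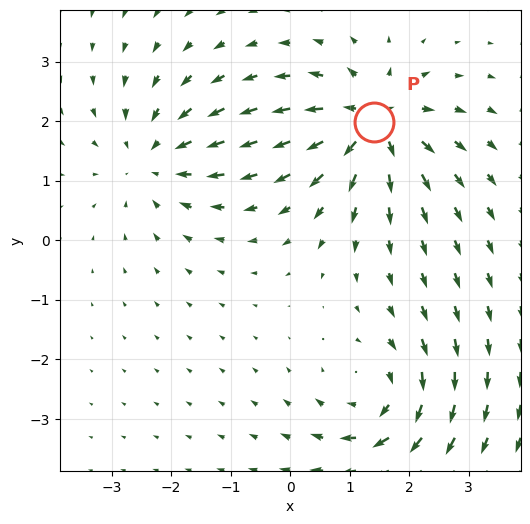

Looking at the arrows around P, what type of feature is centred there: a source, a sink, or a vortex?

At P (1.4, 2.0) the arrows spread outward. Divergence about +4, curl ≈0 — positive divergence with near-zero curl is a source.

source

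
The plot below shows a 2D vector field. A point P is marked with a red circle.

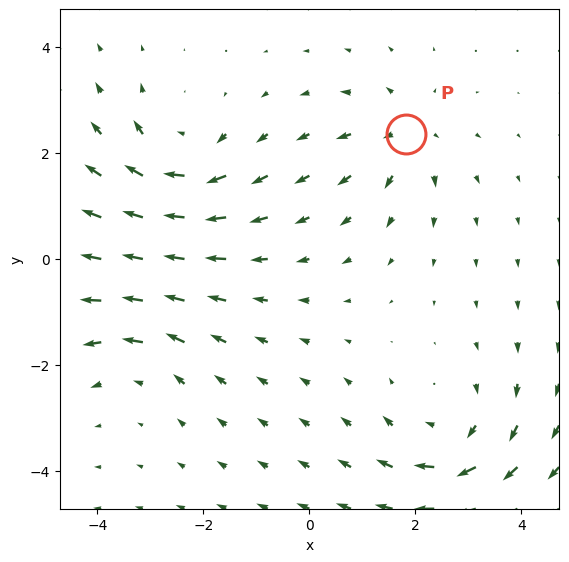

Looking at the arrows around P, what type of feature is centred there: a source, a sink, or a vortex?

At P (1.8, 2.4) the arrows spread outward. Divergence about +4, curl ≈0 — positive divergence with near-zero curl is a source.

source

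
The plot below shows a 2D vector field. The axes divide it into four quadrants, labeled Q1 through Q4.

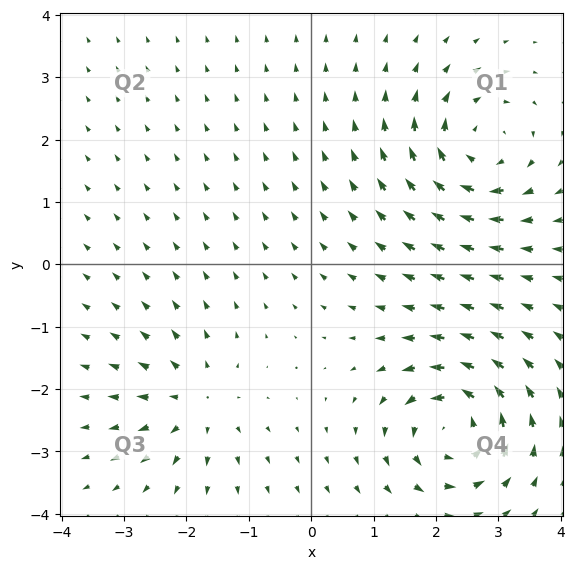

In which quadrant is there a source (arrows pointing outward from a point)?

The source sits at approximately (-1.8, -2.2), which lies in quadrant Q3. The divergence there is about +4, positive as expected for a source.

Q3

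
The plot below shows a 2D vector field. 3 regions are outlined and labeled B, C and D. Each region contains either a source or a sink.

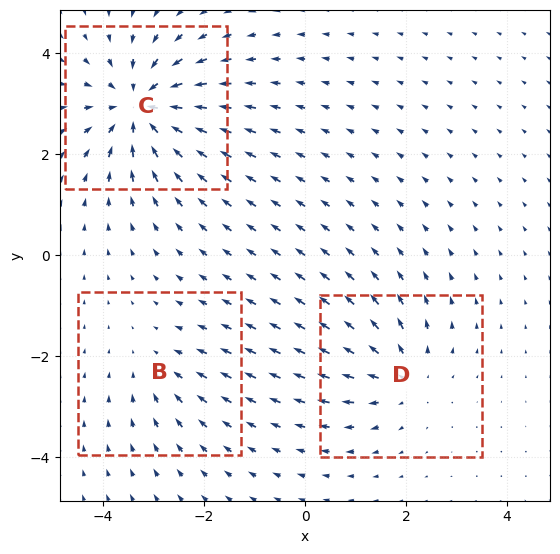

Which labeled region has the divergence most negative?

C

Divergence at each region's feature centre — B: about -2, C: about -5, D: about +3. Region C is most negative.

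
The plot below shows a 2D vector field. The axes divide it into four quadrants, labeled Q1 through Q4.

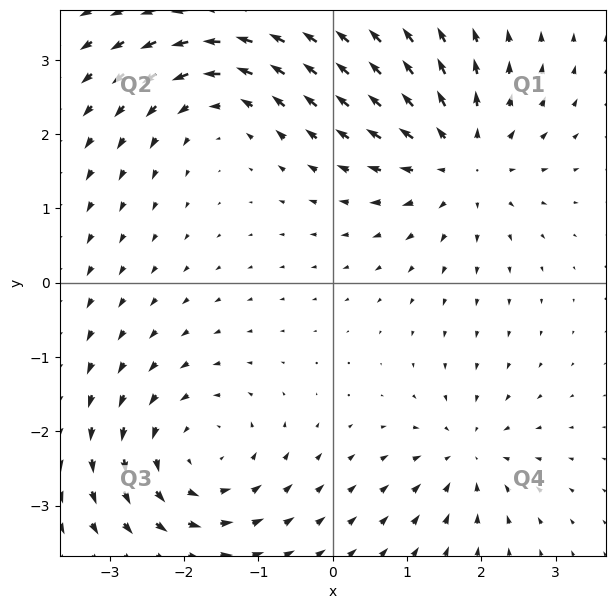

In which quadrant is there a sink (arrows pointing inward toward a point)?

The sink sits at approximately (1.8, -2.3), which lies in quadrant Q4. The divergence there is about -4, negative as expected for a sink.

Q4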